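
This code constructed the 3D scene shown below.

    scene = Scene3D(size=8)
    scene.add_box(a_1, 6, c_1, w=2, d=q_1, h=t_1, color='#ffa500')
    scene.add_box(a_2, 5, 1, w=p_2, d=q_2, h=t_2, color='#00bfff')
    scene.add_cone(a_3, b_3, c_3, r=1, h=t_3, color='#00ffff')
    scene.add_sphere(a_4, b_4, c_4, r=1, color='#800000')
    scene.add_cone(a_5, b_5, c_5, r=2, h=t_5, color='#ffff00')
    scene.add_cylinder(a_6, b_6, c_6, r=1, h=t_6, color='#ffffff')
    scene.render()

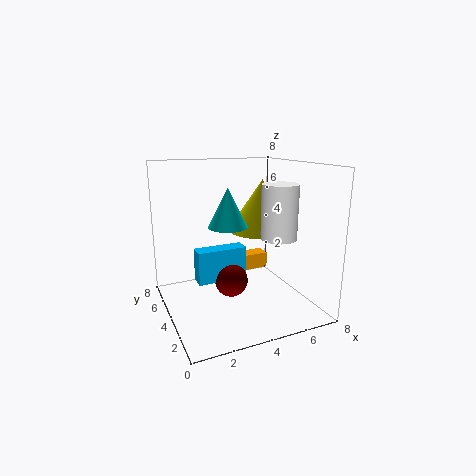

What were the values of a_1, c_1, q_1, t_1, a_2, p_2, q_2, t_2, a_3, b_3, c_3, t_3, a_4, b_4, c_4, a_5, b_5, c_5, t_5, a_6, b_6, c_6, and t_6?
a_1 = 5, c_1 = 1, q_1 = 1, t_1 = 1, a_2 = 2, p_2 = 3, q_2 = 1, t_2 = 2, a_3 = 3, b_3 = 3, c_3 = 5, t_3 = 2, a_4 = 4, b_4 = 5, c_4 = 1, a_5 = 6, b_5 = 5, c_5 = 4, t_5 = 3, a_6 = 6, b_6 = 3, c_6 = 4, t_6 = 3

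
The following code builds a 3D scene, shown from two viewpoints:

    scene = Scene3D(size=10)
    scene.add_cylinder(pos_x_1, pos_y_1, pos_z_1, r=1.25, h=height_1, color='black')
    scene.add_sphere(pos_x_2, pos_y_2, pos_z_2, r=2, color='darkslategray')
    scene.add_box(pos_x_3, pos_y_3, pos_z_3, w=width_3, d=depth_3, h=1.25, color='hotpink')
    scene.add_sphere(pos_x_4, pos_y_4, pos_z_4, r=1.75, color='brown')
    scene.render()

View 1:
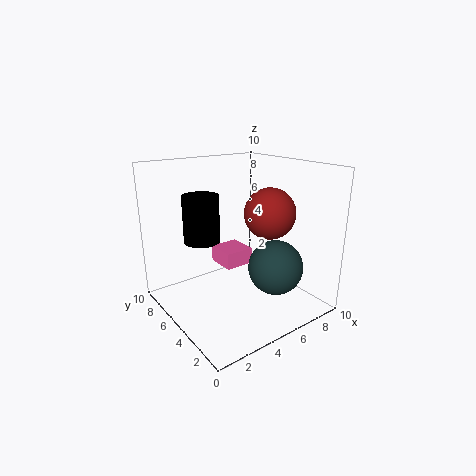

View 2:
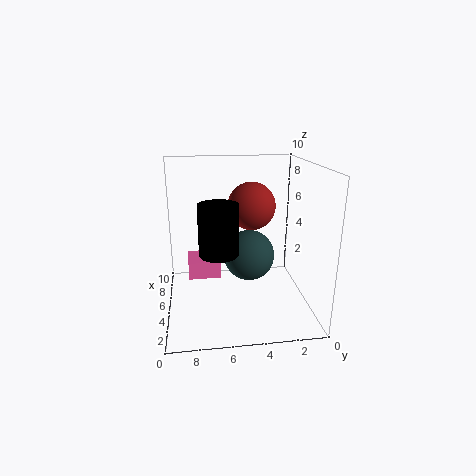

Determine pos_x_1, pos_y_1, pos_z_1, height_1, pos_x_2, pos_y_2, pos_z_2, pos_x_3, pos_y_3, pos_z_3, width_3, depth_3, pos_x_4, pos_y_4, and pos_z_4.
pos_x_1 = 3, pos_y_1 = 6.5, pos_z_1 = 4.75, height_1 = 3.25, pos_x_2 = 7.5, pos_y_2 = 3.75, pos_z_2 = 2.5, pos_x_3 = 5, pos_y_3 = 6.25, pos_z_3 = 2, width_3 = 2.25, depth_3 = 2.25, pos_x_4 = 6.75, pos_y_4 = 3.75, pos_z_4 = 6.75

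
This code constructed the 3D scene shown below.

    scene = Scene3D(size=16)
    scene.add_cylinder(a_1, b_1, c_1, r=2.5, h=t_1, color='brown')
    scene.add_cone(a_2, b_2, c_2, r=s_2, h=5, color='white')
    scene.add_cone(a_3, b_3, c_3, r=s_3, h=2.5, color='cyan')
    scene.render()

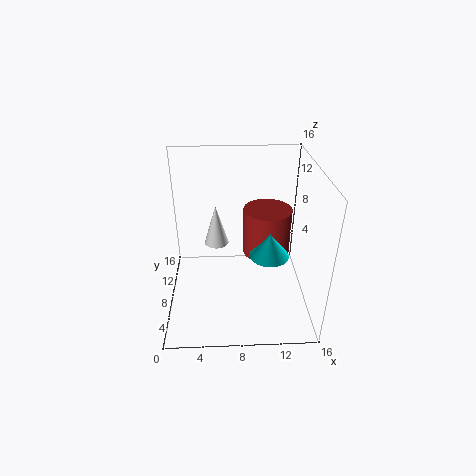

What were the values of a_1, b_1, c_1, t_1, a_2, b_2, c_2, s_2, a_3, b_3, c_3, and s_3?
a_1 = 11, b_1 = 7, c_1 = 7, t_1 = 5, a_2 = 5.5, b_2 = 12, c_2 = 5, s_2 = 1.5, a_3 = 11, b_3 = 4.5, c_3 = 8, s_3 = 2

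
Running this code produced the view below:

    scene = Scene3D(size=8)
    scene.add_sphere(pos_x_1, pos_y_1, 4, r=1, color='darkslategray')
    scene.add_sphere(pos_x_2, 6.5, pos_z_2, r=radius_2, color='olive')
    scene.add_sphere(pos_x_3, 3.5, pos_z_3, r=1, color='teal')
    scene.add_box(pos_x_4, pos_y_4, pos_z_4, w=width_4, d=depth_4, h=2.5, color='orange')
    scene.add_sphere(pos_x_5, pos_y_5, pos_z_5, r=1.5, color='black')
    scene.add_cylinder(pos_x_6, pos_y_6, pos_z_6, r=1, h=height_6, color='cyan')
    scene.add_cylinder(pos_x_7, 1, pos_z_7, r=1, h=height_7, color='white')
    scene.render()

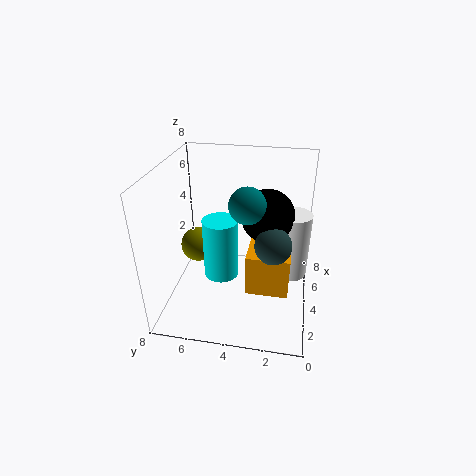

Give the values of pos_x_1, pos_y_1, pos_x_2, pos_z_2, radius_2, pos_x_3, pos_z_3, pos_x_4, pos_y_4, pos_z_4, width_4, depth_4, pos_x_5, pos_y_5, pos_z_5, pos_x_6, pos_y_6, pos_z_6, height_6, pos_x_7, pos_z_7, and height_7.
pos_x_1 = 3.5, pos_y_1 = 2, pos_x_2 = 4.5, pos_z_2 = 3, radius_2 = 1, pos_x_3 = 4, pos_z_3 = 6, pos_x_4 = 3.5, pos_y_4 = 1, pos_z_4 = 0.5, width_4 = 2.5, depth_4 = 2.5, pos_x_5 = 5, pos_y_5 = 2.5, pos_z_5 = 5, pos_x_6 = 4, pos_y_6 = 5, pos_z_6 = 1.5, height_6 = 3.5, pos_x_7 = 5.5, pos_z_7 = 1, height_7 = 4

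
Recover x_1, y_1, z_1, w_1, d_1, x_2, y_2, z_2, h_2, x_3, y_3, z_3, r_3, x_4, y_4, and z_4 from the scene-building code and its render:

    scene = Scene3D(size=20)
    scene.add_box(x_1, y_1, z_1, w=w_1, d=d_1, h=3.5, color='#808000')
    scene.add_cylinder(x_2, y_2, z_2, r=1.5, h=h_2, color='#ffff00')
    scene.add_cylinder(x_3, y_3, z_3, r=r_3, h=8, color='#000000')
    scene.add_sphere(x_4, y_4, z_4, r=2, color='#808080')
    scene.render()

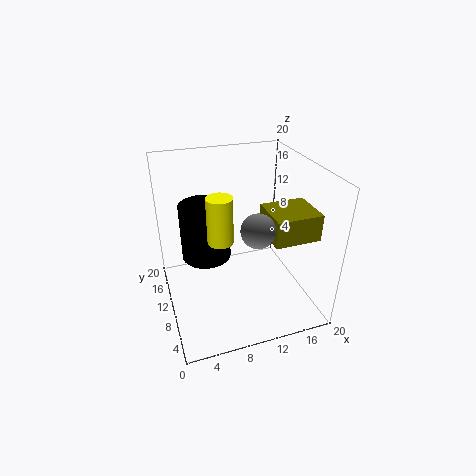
x_1 = 12.5, y_1 = 3, z_1 = 12, w_1 = 6, d_1 = 5.5, x_2 = 6, y_2 = 4.5, z_2 = 13.5, h_2 = 5.5, x_3 = 6, y_3 = 12.5, z_3 = 6.5, r_3 = 3.5, x_4 = 10, y_4 = 3, z_4 = 15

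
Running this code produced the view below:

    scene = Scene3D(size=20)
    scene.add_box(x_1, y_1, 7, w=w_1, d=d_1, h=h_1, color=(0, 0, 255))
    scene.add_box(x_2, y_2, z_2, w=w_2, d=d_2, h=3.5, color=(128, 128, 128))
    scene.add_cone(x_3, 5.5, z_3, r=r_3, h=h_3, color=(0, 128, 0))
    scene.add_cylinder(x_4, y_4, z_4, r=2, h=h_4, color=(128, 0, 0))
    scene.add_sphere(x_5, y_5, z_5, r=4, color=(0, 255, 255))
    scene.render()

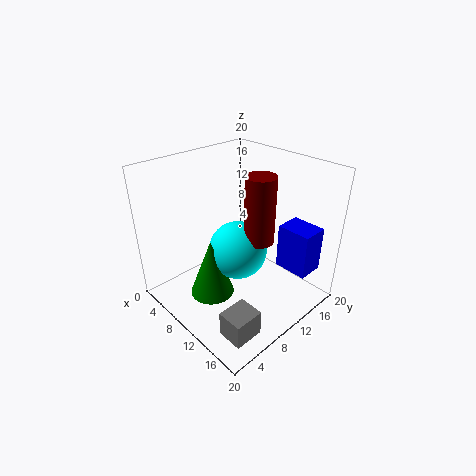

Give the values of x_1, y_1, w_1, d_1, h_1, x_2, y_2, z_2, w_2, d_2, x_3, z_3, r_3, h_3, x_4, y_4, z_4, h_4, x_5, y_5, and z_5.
x_1 = 15, y_1 = 12.5, w_1 = 4.5, d_1 = 3.5, h_1 = 6, x_2 = 14.5, y_2 = 2.5, z_2 = 0.5, w_2 = 3.5, d_2 = 4, x_3 = 9.5, z_3 = 3, r_3 = 3, h_3 = 8, x_4 = 13, y_4 = 11, z_4 = 10.5, h_4 = 9, x_5 = 10.5, y_5 = 9.5, z_5 = 8.5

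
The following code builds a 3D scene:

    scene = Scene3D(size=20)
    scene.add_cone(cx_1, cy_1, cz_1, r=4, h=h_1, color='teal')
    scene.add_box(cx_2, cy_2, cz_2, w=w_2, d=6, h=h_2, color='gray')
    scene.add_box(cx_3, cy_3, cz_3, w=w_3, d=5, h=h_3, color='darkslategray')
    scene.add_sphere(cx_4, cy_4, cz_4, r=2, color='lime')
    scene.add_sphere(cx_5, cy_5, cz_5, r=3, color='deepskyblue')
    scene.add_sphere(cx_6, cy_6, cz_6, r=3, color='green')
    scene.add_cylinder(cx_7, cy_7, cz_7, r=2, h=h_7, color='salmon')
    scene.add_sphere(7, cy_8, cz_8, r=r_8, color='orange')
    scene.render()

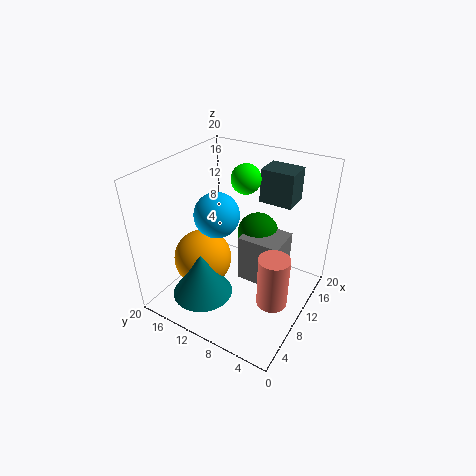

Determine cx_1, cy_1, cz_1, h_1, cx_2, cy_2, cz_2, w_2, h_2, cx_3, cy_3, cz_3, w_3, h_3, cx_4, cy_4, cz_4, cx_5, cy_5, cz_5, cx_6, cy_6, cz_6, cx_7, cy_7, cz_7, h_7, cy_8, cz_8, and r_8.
cx_1 = 4, cy_1 = 12, cz_1 = 4, h_1 = 6, cx_2 = 10, cy_2 = 4, cz_2 = 3, w_2 = 5, h_2 = 7, cx_3 = 16, cy_3 = 5, cz_3 = 13, w_3 = 4, h_3 = 5, cx_4 = 12, cy_4 = 10, cz_4 = 18, cx_5 = 8, cy_5 = 12, cz_5 = 14, cx_6 = 14, cy_6 = 9, cz_6 = 9, cx_7 = 7, cy_7 = 3, cz_7 = 4, h_7 = 7, cy_8 = 14, cz_8 = 7, r_8 = 4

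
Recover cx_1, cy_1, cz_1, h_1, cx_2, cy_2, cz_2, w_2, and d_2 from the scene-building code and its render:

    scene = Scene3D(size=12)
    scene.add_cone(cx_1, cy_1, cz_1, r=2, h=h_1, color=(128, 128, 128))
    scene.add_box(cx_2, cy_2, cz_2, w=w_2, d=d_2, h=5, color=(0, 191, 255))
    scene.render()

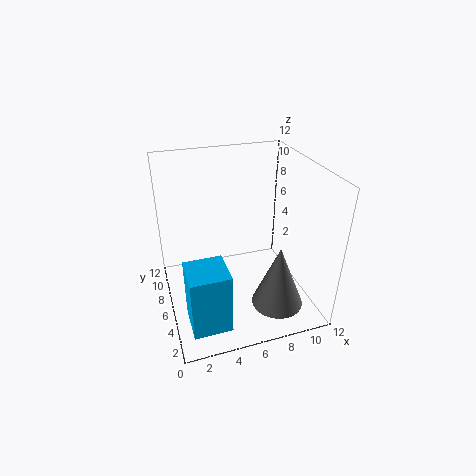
cx_1 = 8
cy_1 = 2
cz_1 = 2
h_1 = 5
cx_2 = 1
cy_2 = 1
cz_2 = 1
w_2 = 3
d_2 = 3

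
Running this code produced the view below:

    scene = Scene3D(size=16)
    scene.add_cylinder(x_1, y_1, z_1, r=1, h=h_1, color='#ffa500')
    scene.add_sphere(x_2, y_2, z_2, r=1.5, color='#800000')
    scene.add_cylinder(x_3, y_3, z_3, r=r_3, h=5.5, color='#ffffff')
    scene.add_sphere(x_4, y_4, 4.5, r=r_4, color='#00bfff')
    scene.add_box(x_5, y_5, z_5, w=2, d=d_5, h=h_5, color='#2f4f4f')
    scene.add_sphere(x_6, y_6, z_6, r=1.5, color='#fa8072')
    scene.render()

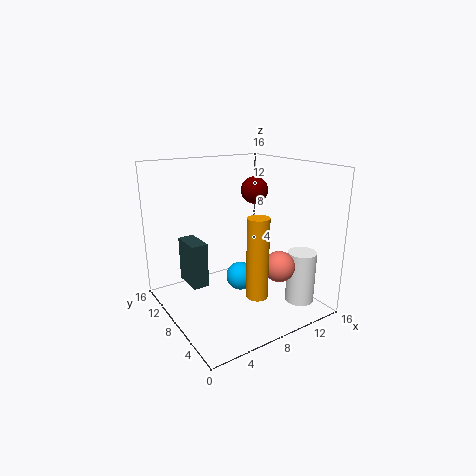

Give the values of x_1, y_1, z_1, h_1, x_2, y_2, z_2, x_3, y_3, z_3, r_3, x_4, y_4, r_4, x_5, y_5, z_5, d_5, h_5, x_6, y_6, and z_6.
x_1 = 5.5
y_1 = 1
z_1 = 5
h_1 = 7.5
x_2 = 10.5
y_2 = 8.5
z_2 = 13
x_3 = 12
y_3 = 2
z_3 = 2
r_3 = 1.5
x_4 = 7
y_4 = 6
r_4 = 1.5
x_5 = 4
y_5 = 11.5
z_5 = 1
d_5 = 4
h_5 = 5.5
x_6 = 8.5
y_6 = 1.5
z_6 = 7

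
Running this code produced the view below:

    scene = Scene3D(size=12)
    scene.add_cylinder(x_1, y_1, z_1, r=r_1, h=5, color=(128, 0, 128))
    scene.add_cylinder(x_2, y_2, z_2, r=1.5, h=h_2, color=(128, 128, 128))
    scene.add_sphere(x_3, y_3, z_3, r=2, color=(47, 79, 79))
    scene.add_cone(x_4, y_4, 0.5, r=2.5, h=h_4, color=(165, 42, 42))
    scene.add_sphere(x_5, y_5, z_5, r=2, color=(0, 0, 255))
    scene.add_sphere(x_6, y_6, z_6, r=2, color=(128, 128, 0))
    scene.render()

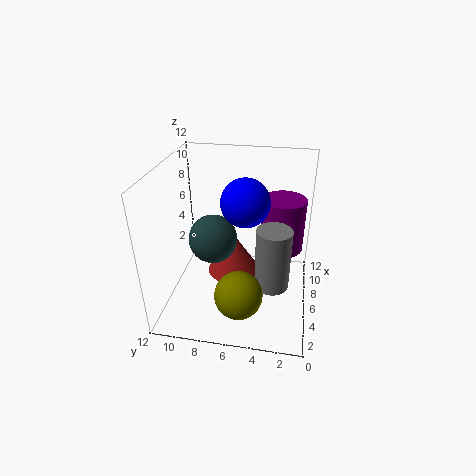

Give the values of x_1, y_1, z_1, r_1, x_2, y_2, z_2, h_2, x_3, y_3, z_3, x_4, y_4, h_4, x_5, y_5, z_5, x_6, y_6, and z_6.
x_1 = 10; y_1 = 2.5; z_1 = 3; r_1 = 2; x_2 = 6; y_2 = 3; z_2 = 1.5; h_2 = 5.5; x_3 = 5.5; y_3 = 8; z_3 = 6; x_4 = 9; y_4 = 7; h_4 = 4; x_5 = 6.5; y_5 = 5.5; z_5 = 9; x_6 = 3.5; y_6 = 5.5; z_6 = 2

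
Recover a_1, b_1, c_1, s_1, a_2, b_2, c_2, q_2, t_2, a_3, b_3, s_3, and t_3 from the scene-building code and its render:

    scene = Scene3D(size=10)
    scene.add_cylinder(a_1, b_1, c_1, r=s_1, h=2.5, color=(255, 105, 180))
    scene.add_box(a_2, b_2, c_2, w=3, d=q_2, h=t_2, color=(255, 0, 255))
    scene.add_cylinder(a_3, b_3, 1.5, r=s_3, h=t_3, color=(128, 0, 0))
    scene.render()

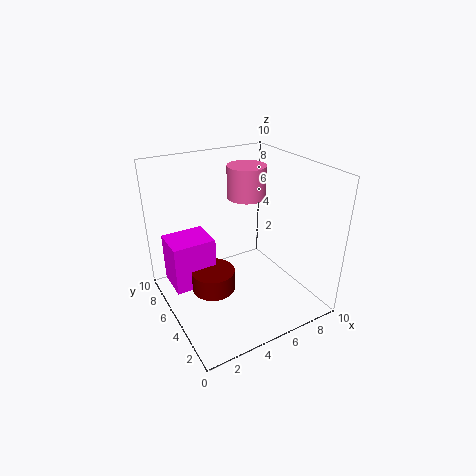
a_1 = 7.5; b_1 = 8; c_1 = 6.5; s_1 = 1.5; a_2 = 0.5; b_2 = 5.5; c_2 = 1.5; q_2 = 2.5; t_2 = 3.5; a_3 = 3; b_3 = 5; s_3 = 1.5; t_3 = 1.5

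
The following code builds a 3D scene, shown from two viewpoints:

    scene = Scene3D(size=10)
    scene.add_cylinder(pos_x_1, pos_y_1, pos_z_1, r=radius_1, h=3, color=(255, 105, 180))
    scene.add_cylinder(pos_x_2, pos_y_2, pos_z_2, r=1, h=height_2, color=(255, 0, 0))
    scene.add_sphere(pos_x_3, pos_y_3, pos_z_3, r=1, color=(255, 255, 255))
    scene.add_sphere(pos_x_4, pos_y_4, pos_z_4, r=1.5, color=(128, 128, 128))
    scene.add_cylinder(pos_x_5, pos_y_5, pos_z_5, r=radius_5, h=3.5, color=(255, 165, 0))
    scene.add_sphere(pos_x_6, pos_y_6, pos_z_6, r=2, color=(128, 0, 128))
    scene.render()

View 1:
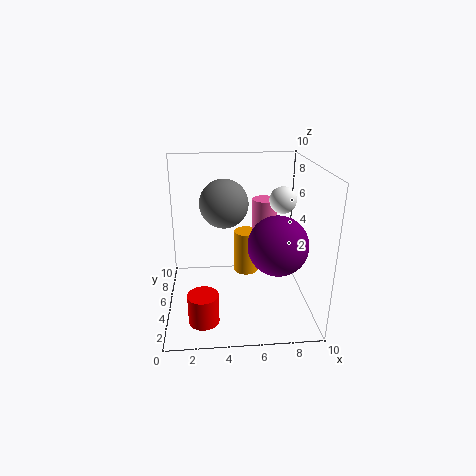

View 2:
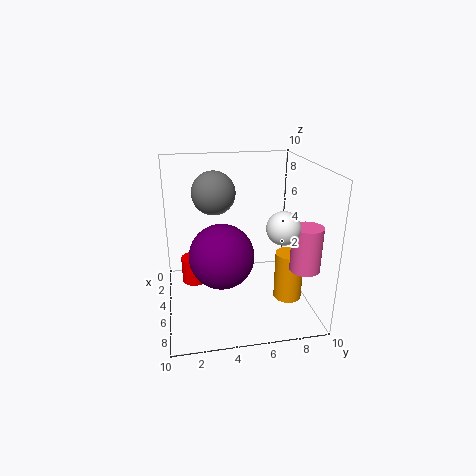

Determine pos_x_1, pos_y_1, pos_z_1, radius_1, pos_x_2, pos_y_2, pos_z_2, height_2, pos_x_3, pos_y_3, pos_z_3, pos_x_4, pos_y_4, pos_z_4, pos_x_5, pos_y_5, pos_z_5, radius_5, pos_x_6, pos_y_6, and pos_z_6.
pos_x_1 = 7.5
pos_y_1 = 9
pos_z_1 = 3.5
radius_1 = 1
pos_x_2 = 2.5
pos_y_2 = 2
pos_z_2 = 0.5
height_2 = 2
pos_x_3 = 8.5
pos_y_3 = 7
pos_z_3 = 7
pos_x_4 = 4
pos_y_4 = 3.5
pos_z_4 = 8
pos_x_5 = 6
pos_y_5 = 8.5
pos_z_5 = 0.5
radius_5 = 1
pos_x_6 = 7.5
pos_y_6 = 3.5
pos_z_6 = 5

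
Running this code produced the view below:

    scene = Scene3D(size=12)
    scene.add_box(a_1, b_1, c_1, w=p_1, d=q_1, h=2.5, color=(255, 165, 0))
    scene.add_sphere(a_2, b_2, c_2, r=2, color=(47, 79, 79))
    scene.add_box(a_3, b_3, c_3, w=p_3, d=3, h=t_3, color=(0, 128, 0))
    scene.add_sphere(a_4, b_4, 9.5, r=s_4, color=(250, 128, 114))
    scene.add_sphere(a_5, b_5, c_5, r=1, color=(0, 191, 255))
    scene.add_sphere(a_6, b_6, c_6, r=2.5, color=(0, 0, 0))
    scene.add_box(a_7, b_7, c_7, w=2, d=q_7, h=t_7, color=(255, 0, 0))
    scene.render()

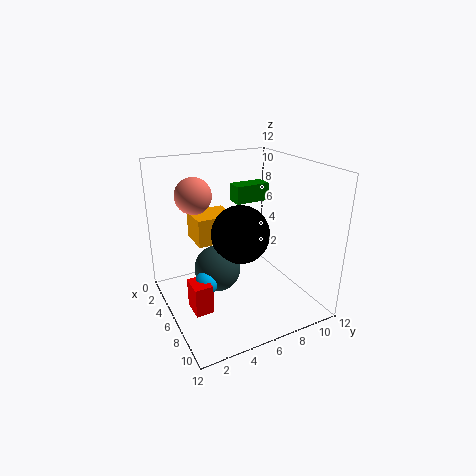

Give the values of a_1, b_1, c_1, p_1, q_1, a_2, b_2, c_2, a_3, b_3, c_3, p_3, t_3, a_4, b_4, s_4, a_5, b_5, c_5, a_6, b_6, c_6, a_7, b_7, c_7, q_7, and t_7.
a_1 = 0.5
b_1 = 3.5
c_1 = 4.5
p_1 = 3
q_1 = 3.5
a_2 = 5
b_2 = 4.5
c_2 = 3
a_3 = 3.5
b_3 = 6.5
c_3 = 8.5
p_3 = 1.5
t_3 = 1.5
a_4 = 4
b_4 = 3
s_4 = 1.5
a_5 = 6
b_5 = 3
c_5 = 2.5
a_6 = 5.5
b_6 = 6.5
c_6 = 6
a_7 = 5.5
b_7 = 1.5
c_7 = 0.5
q_7 = 1.5
t_7 = 2.5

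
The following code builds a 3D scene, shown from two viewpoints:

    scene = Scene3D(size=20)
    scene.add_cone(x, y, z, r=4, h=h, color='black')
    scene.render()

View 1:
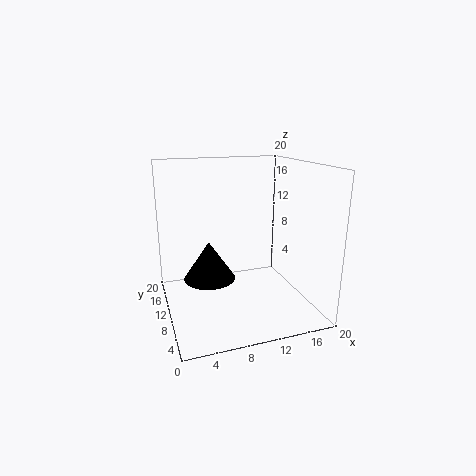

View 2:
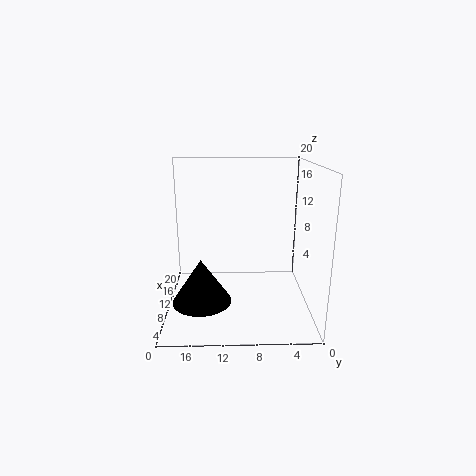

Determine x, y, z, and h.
x = 7
y = 15
z = 2
h = 6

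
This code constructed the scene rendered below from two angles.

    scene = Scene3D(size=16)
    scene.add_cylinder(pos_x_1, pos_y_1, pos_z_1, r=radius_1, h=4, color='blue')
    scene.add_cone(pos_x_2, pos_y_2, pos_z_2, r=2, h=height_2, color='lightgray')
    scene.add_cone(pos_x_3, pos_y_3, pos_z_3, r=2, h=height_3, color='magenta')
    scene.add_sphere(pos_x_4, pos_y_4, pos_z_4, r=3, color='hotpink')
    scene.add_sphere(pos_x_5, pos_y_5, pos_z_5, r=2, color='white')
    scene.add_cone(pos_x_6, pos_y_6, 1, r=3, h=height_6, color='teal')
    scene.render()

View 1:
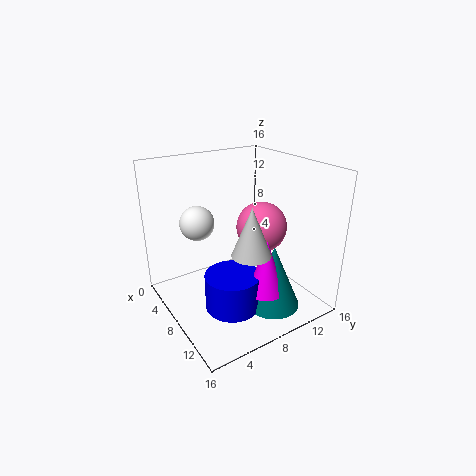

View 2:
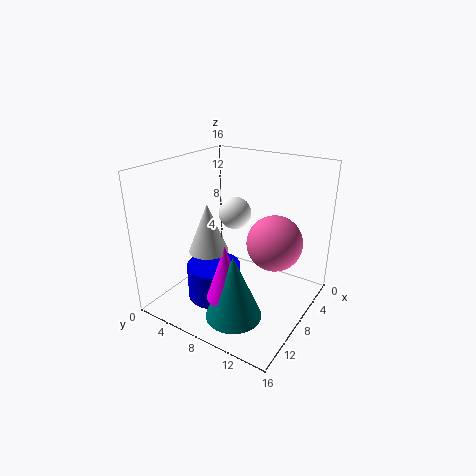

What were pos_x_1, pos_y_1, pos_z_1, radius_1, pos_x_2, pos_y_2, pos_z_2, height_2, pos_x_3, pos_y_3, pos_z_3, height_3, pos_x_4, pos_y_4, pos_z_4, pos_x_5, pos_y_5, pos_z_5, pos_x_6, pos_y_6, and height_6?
pos_x_1 = 10
pos_y_1 = 6
pos_z_1 = 1
radius_1 = 3
pos_x_2 = 12
pos_y_2 = 7
pos_z_2 = 8
height_2 = 5
pos_x_3 = 12
pos_y_3 = 9
pos_z_3 = 3
height_3 = 6
pos_x_4 = 7
pos_y_4 = 12
pos_z_4 = 8
pos_x_5 = 4
pos_y_5 = 5
pos_z_5 = 9
pos_x_6 = 12
pos_y_6 = 10
height_6 = 7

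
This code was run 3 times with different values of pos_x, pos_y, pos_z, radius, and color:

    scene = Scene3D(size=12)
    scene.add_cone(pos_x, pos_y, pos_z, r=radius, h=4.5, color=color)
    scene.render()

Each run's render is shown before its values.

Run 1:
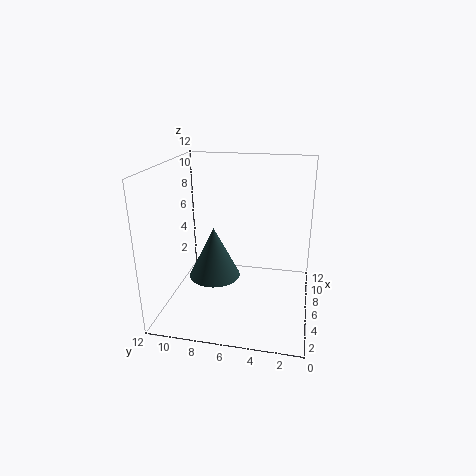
pos_x = 6.5
pos_y = 8.25
pos_z = 2
radius = 2.25
color = 'darkslategray'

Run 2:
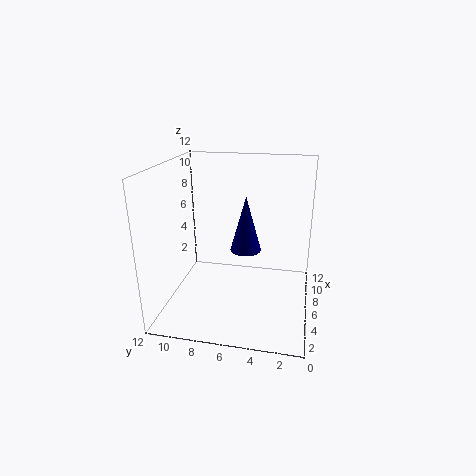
pos_x = 5.5
pos_y = 5.25
pos_z = 5.25
radius = 1.25
color = 'navy'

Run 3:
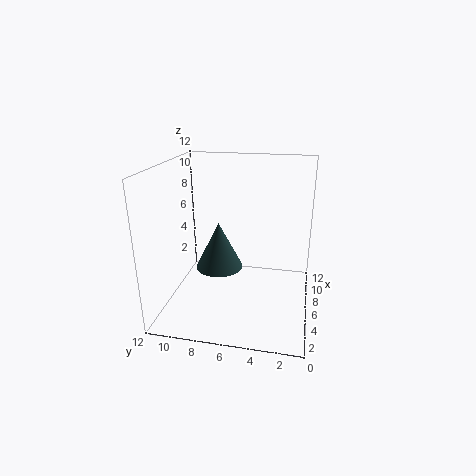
pos_x = 9
pos_y = 8.5
pos_z = 1.5
radius = 2.25
color = 'darkslategray'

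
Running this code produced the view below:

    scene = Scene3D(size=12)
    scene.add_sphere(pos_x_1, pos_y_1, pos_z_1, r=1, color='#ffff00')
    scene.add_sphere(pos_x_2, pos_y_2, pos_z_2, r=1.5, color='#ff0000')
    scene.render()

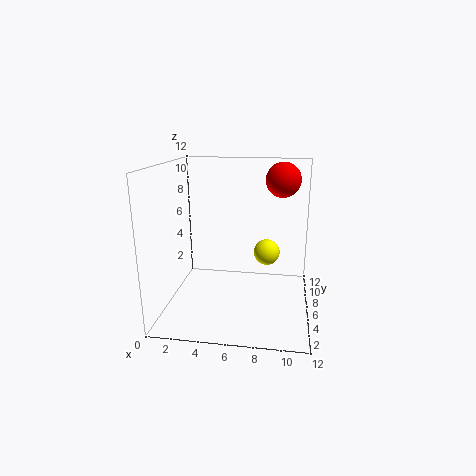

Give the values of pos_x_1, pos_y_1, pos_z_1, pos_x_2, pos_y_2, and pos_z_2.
pos_x_1 = 8.5
pos_y_1 = 4.5
pos_z_1 = 5.5
pos_x_2 = 9.5
pos_y_2 = 8.5
pos_z_2 = 10.5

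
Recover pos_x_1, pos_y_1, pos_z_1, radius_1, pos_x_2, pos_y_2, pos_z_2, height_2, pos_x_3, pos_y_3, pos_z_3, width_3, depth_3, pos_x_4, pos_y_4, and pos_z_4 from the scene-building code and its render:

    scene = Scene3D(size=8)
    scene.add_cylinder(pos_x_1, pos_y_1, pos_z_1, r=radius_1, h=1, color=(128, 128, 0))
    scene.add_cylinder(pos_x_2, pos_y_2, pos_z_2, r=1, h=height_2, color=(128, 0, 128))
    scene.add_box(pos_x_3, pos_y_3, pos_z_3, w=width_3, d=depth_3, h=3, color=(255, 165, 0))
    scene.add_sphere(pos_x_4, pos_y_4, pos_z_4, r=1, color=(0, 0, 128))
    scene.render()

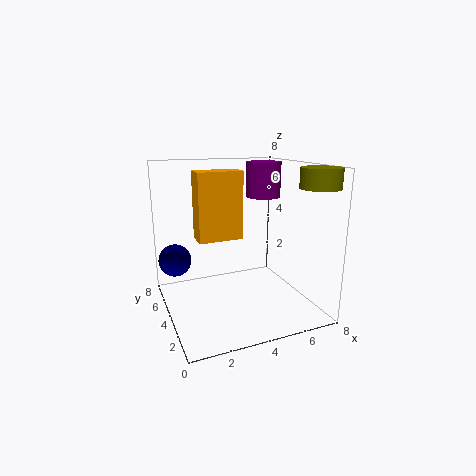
pos_x_1 = 7, pos_y_1 = 1, pos_z_1 = 7, radius_1 = 1, pos_x_2 = 6, pos_y_2 = 5, pos_z_2 = 6, height_2 = 2, pos_x_3 = 1, pos_y_3 = 1, pos_z_3 = 5, width_3 = 2, depth_3 = 1, pos_x_4 = 1, pos_y_4 = 7, pos_z_4 = 2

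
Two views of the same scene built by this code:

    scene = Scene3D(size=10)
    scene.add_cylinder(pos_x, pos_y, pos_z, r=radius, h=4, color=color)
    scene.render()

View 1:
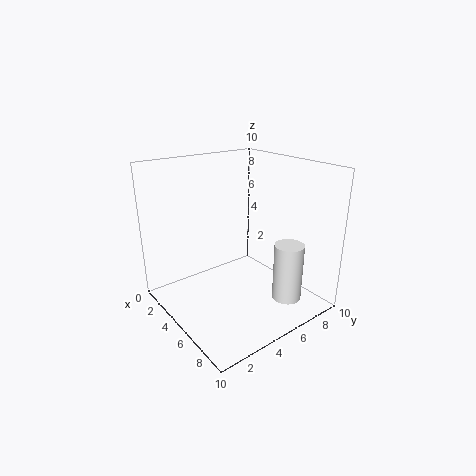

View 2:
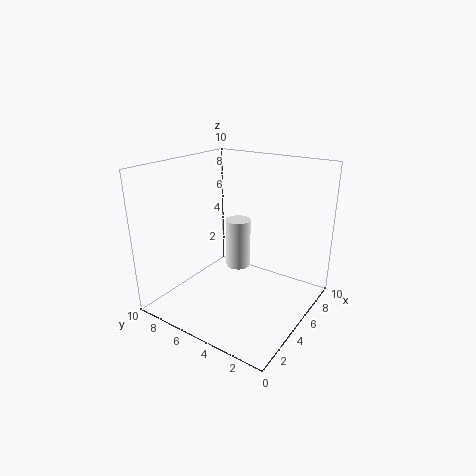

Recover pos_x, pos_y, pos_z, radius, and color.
pos_x = 8; pos_y = 7; pos_z = 1; radius = 1; color = 'white'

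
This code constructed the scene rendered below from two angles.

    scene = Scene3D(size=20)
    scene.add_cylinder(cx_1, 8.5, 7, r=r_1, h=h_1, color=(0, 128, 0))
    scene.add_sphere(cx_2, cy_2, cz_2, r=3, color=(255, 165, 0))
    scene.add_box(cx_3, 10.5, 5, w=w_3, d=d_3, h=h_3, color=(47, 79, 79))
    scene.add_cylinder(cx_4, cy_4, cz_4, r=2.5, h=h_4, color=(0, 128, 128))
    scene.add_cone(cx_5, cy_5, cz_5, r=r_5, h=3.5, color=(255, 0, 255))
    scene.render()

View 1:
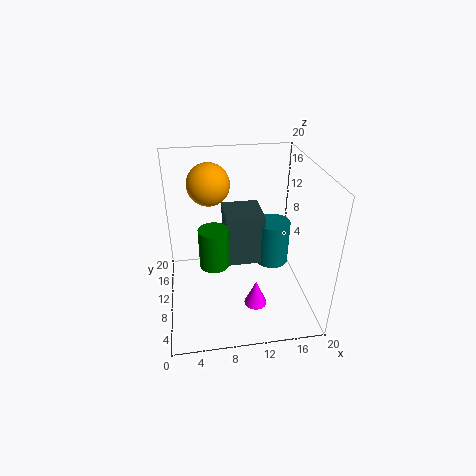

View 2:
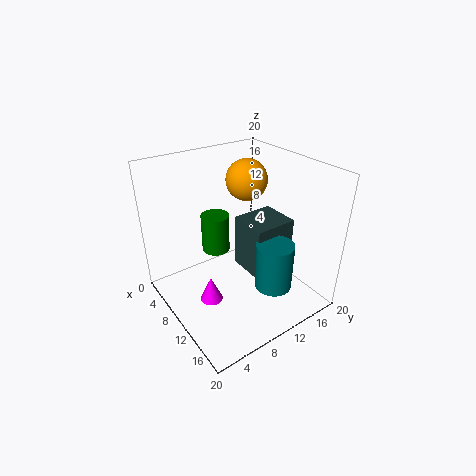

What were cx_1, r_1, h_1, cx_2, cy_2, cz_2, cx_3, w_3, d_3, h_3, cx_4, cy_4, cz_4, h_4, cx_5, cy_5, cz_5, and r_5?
cx_1 = 6.5, r_1 = 2, h_1 = 5.5, cx_2 = 6.5, cy_2 = 14, cz_2 = 16.5, cx_3 = 8.5, w_3 = 5.5, d_3 = 6, h_3 = 7.5, cx_4 = 15.5, cy_4 = 12, cz_4 = 4.5, h_4 = 6.5, cx_5 = 11.5, cy_5 = 4.5, cz_5 = 3, r_5 = 1.5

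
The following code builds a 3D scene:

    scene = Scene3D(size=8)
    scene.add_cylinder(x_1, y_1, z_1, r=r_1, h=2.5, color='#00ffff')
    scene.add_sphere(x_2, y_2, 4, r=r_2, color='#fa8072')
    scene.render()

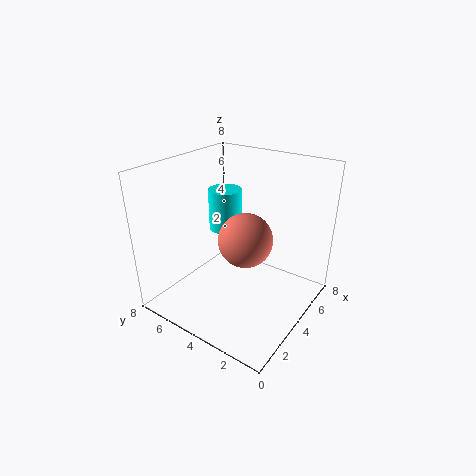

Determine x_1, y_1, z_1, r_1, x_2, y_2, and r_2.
x_1 = 5.5, y_1 = 6, z_1 = 3.5, r_1 = 1, x_2 = 4, y_2 = 3.5, r_2 = 1.5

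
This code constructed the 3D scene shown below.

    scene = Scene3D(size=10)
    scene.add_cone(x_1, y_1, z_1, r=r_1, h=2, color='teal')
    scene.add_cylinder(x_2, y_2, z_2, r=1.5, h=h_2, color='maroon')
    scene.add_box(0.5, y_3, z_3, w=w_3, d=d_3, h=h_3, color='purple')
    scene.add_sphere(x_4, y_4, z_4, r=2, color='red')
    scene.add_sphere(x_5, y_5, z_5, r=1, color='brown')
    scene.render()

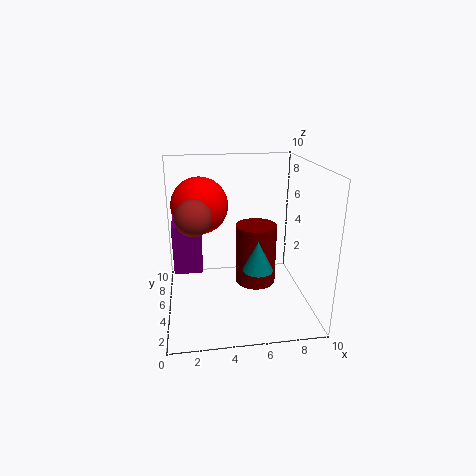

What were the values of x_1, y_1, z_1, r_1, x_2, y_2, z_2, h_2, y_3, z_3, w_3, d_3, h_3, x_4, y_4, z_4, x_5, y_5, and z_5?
x_1 = 6, y_1 = 3, z_1 = 3.5, r_1 = 1, x_2 = 6.5, y_2 = 6, z_2 = 1, h_2 = 4.5, y_3 = 5, z_3 = 2.5, w_3 = 2, d_3 = 2.5, h_3 = 3.5, x_4 = 2.5, y_4 = 6.5, z_4 = 7, x_5 = 2, y_5 = 1, z_5 = 8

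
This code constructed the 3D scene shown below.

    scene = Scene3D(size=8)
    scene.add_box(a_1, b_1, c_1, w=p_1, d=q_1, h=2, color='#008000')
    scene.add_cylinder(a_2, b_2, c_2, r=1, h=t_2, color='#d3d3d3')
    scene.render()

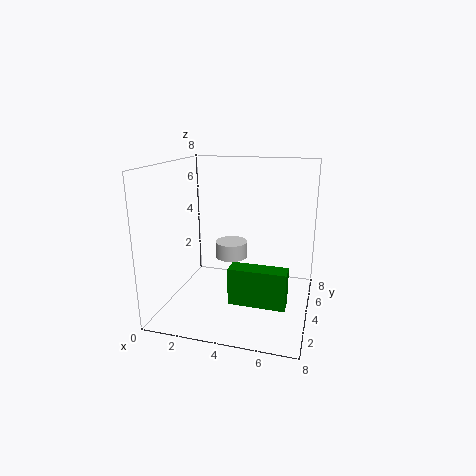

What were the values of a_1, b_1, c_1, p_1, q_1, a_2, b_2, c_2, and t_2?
a_1 = 4; b_1 = 2; c_1 = 1; p_1 = 3; q_1 = 1; a_2 = 3; b_2 = 6; c_2 = 2; t_2 = 1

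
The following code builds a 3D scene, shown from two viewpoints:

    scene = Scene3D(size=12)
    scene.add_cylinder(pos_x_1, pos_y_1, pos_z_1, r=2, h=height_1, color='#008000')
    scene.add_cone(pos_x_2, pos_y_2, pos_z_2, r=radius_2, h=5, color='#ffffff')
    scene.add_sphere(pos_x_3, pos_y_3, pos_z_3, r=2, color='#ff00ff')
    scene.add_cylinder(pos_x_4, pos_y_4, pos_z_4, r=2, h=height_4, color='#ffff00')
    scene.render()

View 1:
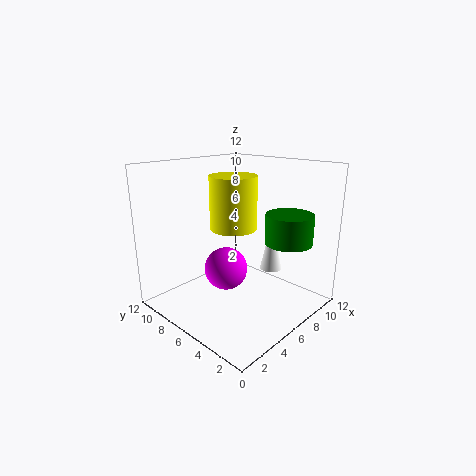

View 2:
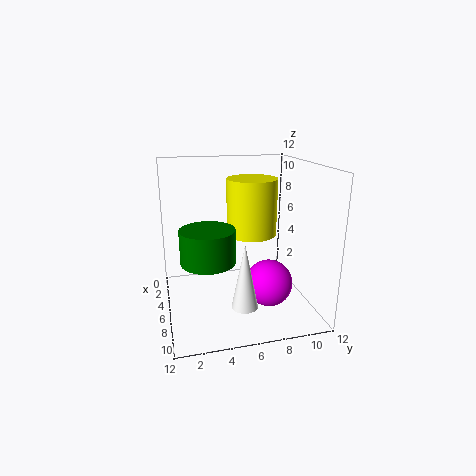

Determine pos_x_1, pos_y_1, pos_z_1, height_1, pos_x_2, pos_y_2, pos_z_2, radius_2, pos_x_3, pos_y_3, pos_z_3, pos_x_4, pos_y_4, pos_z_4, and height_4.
pos_x_1 = 9
pos_y_1 = 3
pos_z_1 = 5.5
height_1 = 2.5
pos_x_2 = 10
pos_y_2 = 5.5
pos_z_2 = 2
radius_2 = 1
pos_x_3 = 7
pos_y_3 = 8.5
pos_z_3 = 2
pos_x_4 = 6.5
pos_y_4 = 7
pos_z_4 = 6.5
height_4 = 4.5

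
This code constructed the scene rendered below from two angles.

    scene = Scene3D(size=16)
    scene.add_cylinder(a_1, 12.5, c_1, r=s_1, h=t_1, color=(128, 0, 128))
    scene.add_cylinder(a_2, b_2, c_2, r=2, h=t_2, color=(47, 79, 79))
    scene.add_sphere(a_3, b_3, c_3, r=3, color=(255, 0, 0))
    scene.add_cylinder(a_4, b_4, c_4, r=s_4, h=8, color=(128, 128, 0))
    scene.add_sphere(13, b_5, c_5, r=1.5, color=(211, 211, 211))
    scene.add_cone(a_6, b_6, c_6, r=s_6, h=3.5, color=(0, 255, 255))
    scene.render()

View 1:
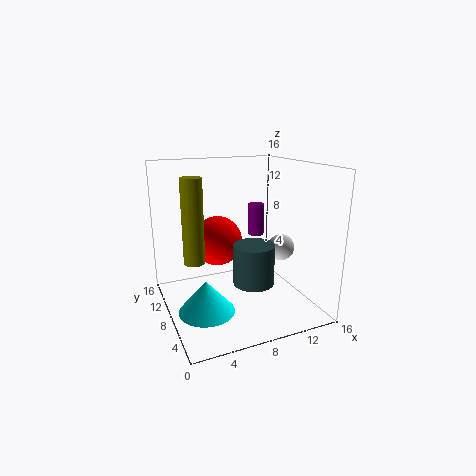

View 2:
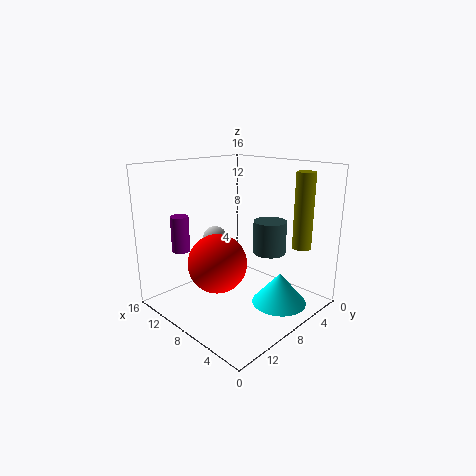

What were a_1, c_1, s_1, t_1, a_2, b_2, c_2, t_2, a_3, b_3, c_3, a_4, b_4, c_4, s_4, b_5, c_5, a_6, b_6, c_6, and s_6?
a_1 = 12.5, c_1 = 6.5, s_1 = 1, t_1 = 4, a_2 = 7.5, b_2 = 3, c_2 = 5, t_2 = 4, a_3 = 7, b_3 = 12, c_3 = 6.5, a_4 = 2, b_4 = 4.5, c_4 = 7.5, s_4 = 1, b_5 = 7, c_5 = 6.5, a_6 = 3.5, b_6 = 6, c_6 = 1, s_6 = 3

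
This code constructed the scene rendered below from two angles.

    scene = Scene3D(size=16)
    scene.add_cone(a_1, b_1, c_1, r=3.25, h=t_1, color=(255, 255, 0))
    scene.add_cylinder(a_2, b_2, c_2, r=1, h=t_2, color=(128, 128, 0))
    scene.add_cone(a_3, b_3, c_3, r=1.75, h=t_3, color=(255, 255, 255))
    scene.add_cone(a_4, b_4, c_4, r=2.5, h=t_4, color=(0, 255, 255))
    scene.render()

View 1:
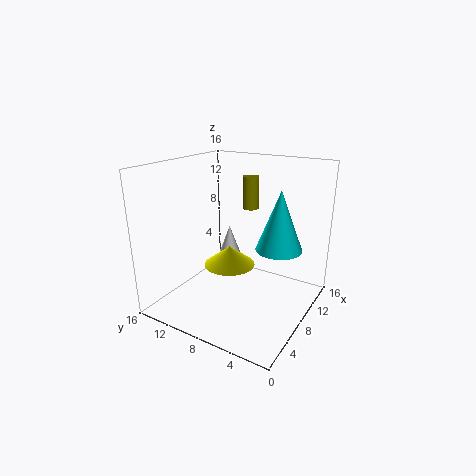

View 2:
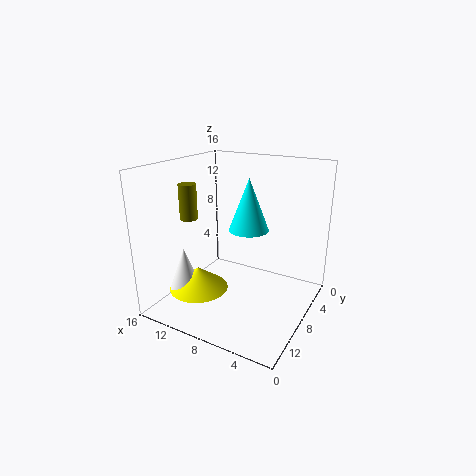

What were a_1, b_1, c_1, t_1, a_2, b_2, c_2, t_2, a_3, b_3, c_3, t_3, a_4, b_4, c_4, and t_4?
a_1 = 11.25
b_1 = 11.25
c_1 = 2.5
t_1 = 2.5
a_2 = 13.5
b_2 = 9.5
c_2 = 9.75
t_2 = 4
a_3 = 12.5
b_3 = 12
c_3 = 2.5
t_3 = 4.75
a_4 = 9
b_4 = 3.5
c_4 = 7.25
t_4 = 6.5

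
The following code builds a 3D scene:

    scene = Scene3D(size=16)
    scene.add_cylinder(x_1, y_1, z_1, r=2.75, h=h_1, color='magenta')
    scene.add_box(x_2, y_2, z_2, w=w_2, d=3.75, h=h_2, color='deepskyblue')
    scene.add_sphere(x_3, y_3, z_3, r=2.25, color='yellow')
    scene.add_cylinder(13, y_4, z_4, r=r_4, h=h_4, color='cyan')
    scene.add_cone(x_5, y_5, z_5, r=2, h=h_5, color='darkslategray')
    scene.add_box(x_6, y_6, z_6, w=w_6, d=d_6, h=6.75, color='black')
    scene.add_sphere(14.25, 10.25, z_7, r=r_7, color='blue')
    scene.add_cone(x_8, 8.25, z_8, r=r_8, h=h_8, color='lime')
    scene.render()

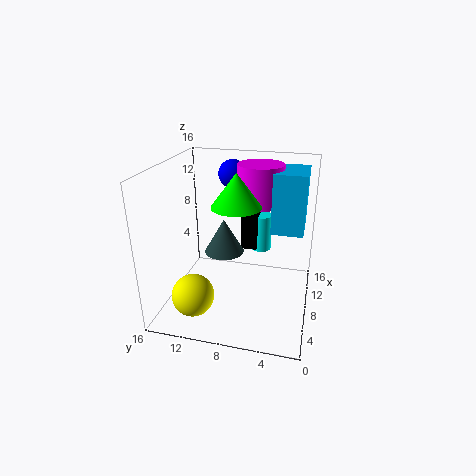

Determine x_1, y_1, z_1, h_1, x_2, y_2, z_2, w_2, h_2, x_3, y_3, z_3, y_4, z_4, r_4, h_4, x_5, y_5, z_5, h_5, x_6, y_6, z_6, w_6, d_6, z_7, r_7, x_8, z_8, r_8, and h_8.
x_1 = 12.75
y_1 = 6.5
z_1 = 10.5
h_1 = 4.75
x_2 = 10.25
y_2 = 1
z_2 = 7.75
w_2 = 5.5
h_2 = 7
x_3 = 3.25
y_3 = 11.75
z_3 = 3
y_4 = 6.25
z_4 = 4.5
r_4 = 1.25
h_4 = 4.5
x_5 = 5.25
y_5 = 8.75
z_5 = 7.75
h_5 = 3.5
x_6 = 11.25
y_6 = 6.5
z_6 = 5
w_6 = 2.5
d_6 = 2
z_7 = 13.5
r_7 = 1.75
x_8 = 8.25
z_8 = 11.5
r_8 = 2.75
h_8 = 3.75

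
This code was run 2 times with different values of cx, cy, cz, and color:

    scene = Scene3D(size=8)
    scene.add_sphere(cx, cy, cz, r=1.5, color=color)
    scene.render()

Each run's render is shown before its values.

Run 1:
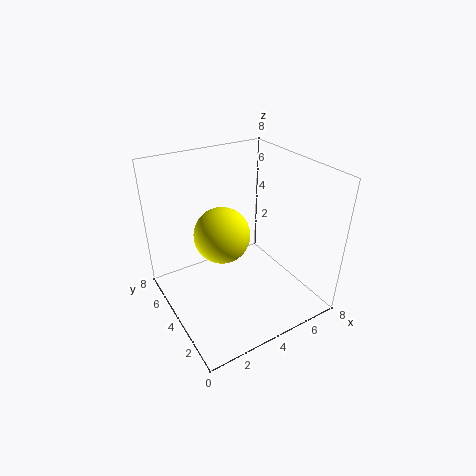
cx = 3; cy = 4; cz = 4.5; color = 'yellow'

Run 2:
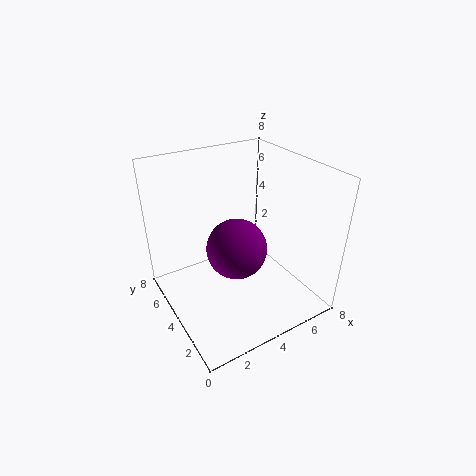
cx = 3; cy = 2.5; cz = 4.5; color = 'purple'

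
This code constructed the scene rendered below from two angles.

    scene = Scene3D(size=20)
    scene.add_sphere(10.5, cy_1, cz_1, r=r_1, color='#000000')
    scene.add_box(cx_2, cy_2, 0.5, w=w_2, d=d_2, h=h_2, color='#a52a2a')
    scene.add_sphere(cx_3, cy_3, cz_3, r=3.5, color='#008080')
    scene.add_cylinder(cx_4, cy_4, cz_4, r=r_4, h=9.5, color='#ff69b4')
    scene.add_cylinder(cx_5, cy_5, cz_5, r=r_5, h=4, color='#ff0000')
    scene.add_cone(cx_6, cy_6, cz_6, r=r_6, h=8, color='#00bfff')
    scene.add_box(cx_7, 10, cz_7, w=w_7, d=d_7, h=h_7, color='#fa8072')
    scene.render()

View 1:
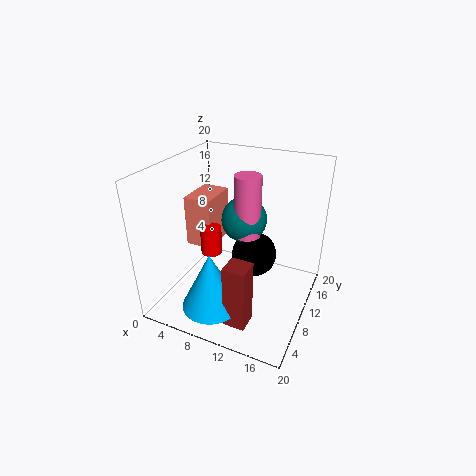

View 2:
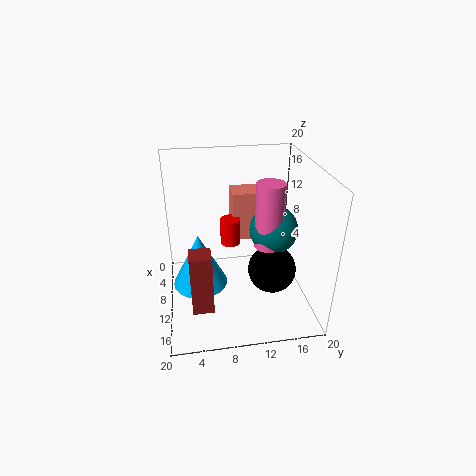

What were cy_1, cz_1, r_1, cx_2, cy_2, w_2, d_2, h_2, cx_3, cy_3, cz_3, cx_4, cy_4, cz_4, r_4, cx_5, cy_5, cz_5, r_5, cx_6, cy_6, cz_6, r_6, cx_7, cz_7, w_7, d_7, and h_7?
cy_1 = 15
cz_1 = 4.5
r_1 = 3.5
cx_2 = 11
cy_2 = 3
w_2 = 3
d_2 = 3
h_2 = 9
cx_3 = 8.5
cy_3 = 15.5
cz_3 = 10
cx_4 = 9.5
cy_4 = 14.5
cz_4 = 8
r_4 = 2
cx_5 = 6
cy_5 = 9.5
cz_5 = 7
r_5 = 1.5
cx_6 = 8.5
cy_6 = 4.5
cz_6 = 2
r_6 = 4
cx_7 = 1.5
cz_7 = 7
w_7 = 4
d_7 = 6
h_7 = 7.5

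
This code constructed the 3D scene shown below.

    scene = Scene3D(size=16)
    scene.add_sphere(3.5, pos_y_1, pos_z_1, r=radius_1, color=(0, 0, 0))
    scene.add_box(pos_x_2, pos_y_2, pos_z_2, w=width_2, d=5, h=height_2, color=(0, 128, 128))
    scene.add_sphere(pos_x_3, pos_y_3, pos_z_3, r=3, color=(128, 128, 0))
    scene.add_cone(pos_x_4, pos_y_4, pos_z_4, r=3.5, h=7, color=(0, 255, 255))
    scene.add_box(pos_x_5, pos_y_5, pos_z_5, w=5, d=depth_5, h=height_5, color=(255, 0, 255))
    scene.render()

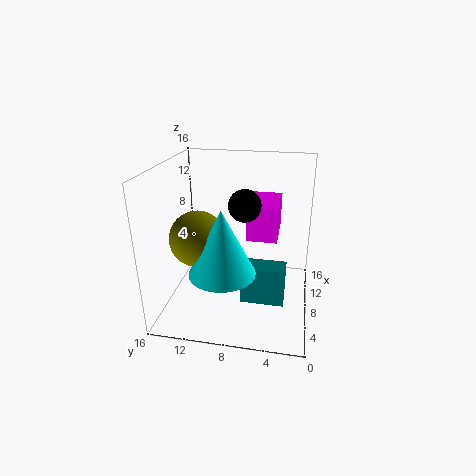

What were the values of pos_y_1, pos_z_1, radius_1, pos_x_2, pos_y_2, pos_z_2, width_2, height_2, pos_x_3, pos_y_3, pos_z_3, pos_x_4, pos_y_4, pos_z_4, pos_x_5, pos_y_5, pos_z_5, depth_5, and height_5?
pos_y_1 = 6.5
pos_z_1 = 13.5
radius_1 = 1.5
pos_x_2 = 6.5
pos_y_2 = 2.5
pos_z_2 = 0.5
width_2 = 2.5
height_2 = 4.5
pos_x_3 = 6
pos_y_3 = 12
pos_z_3 = 8.5
pos_x_4 = 4.5
pos_y_4 = 9
pos_z_4 = 5.5
pos_x_5 = 4.5
pos_y_5 = 3.5
pos_z_5 = 9.5
depth_5 = 3
height_5 = 3.5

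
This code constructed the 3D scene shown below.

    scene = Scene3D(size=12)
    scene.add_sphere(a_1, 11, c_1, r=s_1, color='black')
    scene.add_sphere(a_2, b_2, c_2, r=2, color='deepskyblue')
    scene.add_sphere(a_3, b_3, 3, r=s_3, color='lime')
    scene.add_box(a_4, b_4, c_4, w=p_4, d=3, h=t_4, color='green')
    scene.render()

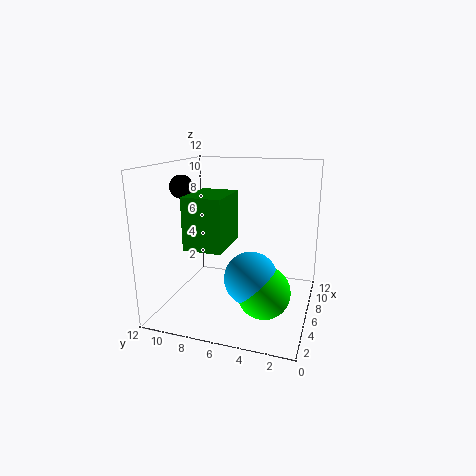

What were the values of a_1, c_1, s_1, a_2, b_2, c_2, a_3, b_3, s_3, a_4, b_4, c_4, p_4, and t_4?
a_1 = 6, c_1 = 10, s_1 = 1, a_2 = 3, b_2 = 4, c_2 = 4, a_3 = 3, b_3 = 3, s_3 = 2, a_4 = 2, b_4 = 6, c_4 = 6, p_4 = 4, t_4 = 4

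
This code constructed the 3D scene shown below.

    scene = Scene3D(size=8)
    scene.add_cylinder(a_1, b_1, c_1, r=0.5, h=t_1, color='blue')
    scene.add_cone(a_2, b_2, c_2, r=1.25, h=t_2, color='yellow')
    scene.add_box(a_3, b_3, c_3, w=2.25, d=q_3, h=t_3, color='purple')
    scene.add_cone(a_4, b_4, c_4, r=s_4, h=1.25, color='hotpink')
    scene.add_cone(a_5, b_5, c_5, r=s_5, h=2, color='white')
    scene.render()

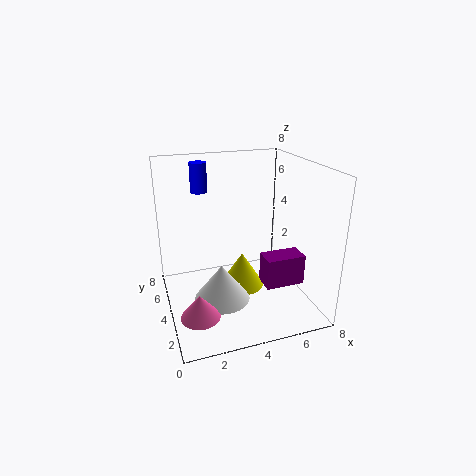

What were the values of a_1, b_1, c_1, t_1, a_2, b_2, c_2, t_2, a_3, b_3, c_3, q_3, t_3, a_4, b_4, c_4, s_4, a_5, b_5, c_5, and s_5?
a_1 = 2.5, b_1 = 6.75, c_1 = 6, t_1 = 1.75, a_2 = 4.25, b_2 = 4, c_2 = 1, t_2 = 2, a_3 = 5.25, b_3 = 2.5, c_3 = 1.25, q_3 = 1.25, t_3 = 1.75, a_4 = 1.25, b_4 = 1.75, c_4 = 1, s_4 = 1, a_5 = 2.75, b_5 = 3, c_5 = 1, s_5 = 1.5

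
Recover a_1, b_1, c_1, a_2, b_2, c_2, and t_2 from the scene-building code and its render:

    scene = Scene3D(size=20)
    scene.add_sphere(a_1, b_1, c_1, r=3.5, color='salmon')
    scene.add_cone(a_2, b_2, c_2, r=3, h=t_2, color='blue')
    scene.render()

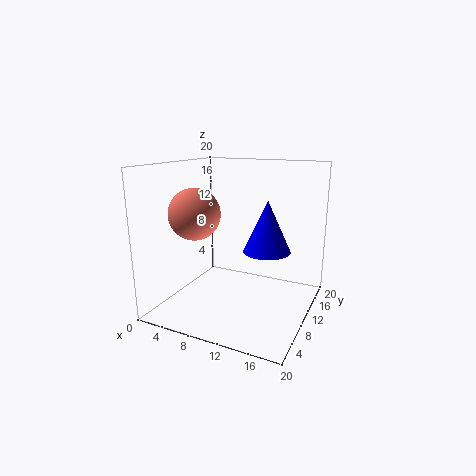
a_1 = 5; b_1 = 7; c_1 = 13.5; a_2 = 15; b_2 = 8; c_2 = 9.5; t_2 = 6.5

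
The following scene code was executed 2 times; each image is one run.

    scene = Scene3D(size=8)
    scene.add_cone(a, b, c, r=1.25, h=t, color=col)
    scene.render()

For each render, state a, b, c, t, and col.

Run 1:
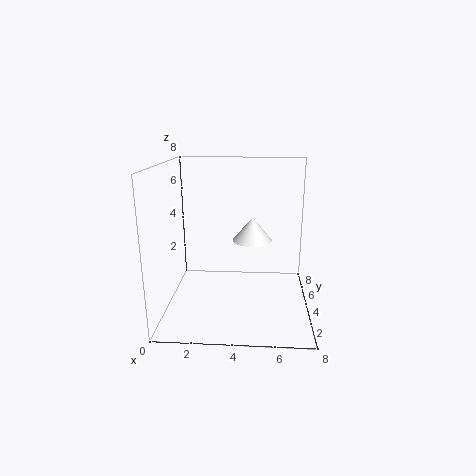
a = 4.75
b = 6.5
c = 3
t = 1.5
col = 'white'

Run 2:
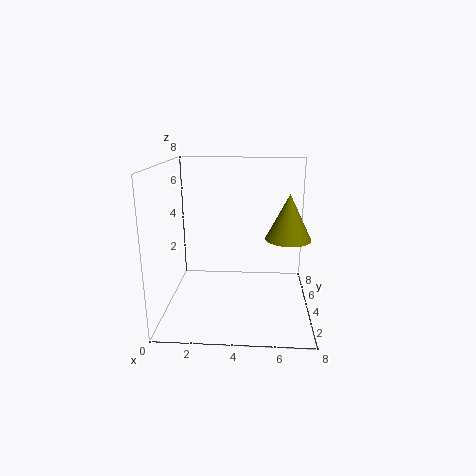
a = 6.75
b = 4
c = 4
t = 2.5
col = 'olive'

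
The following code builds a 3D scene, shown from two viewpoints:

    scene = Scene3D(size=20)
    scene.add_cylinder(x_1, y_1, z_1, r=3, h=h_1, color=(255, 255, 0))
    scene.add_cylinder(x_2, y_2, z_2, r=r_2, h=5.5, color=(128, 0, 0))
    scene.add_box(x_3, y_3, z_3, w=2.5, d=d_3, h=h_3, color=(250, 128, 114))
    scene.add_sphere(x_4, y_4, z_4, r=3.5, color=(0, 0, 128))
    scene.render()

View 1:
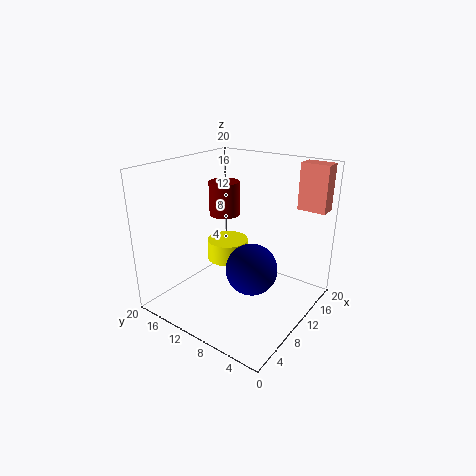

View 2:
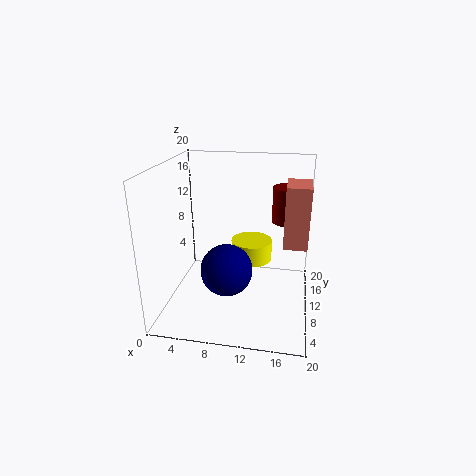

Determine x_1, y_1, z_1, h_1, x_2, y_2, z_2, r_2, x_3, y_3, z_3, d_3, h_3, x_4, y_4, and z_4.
x_1 = 11.5, y_1 = 13, z_1 = 5.5, h_1 = 3, x_2 = 16.5, y_2 = 17.5, z_2 = 10, r_2 = 2.5, x_3 = 16.5, y_3 = 0.5, z_3 = 13.5, d_3 = 4, h_3 = 6.5, x_4 = 9, y_4 = 7, z_4 = 6.5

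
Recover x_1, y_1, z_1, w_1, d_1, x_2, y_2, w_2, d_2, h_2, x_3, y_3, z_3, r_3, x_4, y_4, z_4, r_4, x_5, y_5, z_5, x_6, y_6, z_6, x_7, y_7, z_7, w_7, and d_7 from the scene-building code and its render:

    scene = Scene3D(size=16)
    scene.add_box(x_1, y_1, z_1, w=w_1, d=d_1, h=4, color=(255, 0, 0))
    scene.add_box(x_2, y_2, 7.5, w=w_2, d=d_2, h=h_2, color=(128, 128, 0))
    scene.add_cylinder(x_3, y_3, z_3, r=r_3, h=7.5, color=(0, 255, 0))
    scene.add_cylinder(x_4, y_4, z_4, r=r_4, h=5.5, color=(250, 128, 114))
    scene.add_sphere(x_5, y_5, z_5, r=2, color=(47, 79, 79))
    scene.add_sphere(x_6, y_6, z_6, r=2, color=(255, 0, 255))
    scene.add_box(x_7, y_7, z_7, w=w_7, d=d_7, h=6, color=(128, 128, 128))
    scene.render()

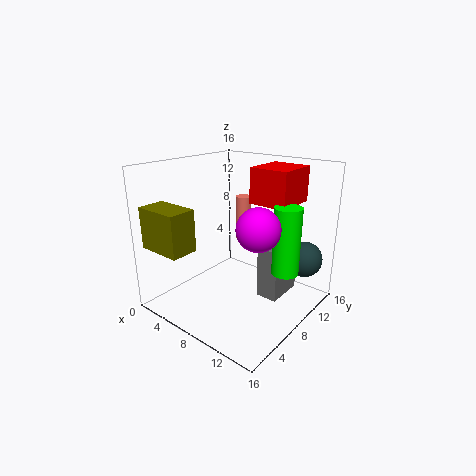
x_1 = 8; y_1 = 10; z_1 = 11.5; w_1 = 4.5; d_1 = 5; x_2 = 1; y_2 = 0.5; w_2 = 5; d_2 = 3; h_2 = 4.5; x_3 = 13; y_3 = 10; z_3 = 4.5; r_3 = 1.5; x_4 = 4.5; y_4 = 13.5; z_4 = 5.5; r_4 = 1; x_5 = 14; y_5 = 12.5; z_5 = 5.5; x_6 = 13.5; y_6 = 4; z_6 = 11.5; x_7 = 10; y_7 = 9; z_7 = 1; w_7 = 2.5; d_7 = 4.5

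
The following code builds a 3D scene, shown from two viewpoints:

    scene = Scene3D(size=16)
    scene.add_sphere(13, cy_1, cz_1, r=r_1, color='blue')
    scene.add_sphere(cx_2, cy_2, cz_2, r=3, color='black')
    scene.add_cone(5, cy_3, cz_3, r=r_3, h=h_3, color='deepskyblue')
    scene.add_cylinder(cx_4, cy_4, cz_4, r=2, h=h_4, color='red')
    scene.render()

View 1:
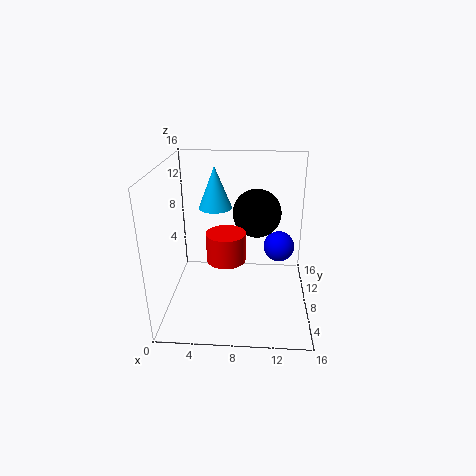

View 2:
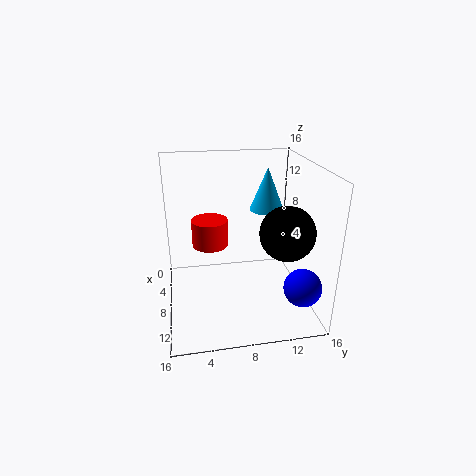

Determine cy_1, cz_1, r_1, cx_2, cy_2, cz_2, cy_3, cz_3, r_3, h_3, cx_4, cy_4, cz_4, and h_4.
cy_1 = 14
cz_1 = 4
r_1 = 2
cx_2 = 10
cy_2 = 13
cz_2 = 9
cy_3 = 12
cz_3 = 10
r_3 = 2
h_3 = 5
cx_4 = 7
cy_4 = 5
cz_4 = 7
h_4 = 3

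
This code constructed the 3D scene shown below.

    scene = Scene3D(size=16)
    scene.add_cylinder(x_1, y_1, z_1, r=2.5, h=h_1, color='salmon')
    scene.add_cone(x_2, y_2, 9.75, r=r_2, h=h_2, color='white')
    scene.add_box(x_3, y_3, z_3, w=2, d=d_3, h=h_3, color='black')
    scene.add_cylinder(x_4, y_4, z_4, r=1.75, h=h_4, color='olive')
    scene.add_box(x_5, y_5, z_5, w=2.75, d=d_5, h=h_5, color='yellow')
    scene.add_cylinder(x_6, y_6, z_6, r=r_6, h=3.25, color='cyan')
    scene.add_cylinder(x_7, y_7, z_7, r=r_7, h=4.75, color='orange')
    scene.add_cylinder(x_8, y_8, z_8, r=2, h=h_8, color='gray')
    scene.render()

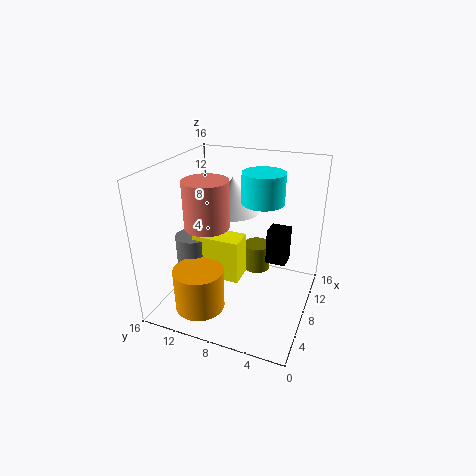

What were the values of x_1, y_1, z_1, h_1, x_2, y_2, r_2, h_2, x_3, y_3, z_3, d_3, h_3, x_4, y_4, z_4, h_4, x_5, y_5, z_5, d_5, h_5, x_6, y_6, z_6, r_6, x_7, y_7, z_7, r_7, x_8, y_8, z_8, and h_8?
x_1 = 7, y_1 = 11.25, z_1 = 9.25, h_1 = 5.25, x_2 = 11.25, y_2 = 10, r_2 = 3.25, h_2 = 4, x_3 = 5.5, y_3 = 2, z_3 = 7.25, d_3 = 2, h_3 = 3.5, x_4 = 14, y_4 = 7.75, z_4 = 0.75, h_4 = 3.5, x_5 = 6.5, y_5 = 7.5, z_5 = 3, d_5 = 5.5, h_5 = 5, x_6 = 8.75, y_6 = 5.5, z_6 = 12.25, r_6 = 2.25, x_7 = 4, y_7 = 11, z_7 = 0.75, r_7 = 2.75, x_8 = 7.5, y_8 = 13.5, z_8 = 3.75, h_8 = 3.75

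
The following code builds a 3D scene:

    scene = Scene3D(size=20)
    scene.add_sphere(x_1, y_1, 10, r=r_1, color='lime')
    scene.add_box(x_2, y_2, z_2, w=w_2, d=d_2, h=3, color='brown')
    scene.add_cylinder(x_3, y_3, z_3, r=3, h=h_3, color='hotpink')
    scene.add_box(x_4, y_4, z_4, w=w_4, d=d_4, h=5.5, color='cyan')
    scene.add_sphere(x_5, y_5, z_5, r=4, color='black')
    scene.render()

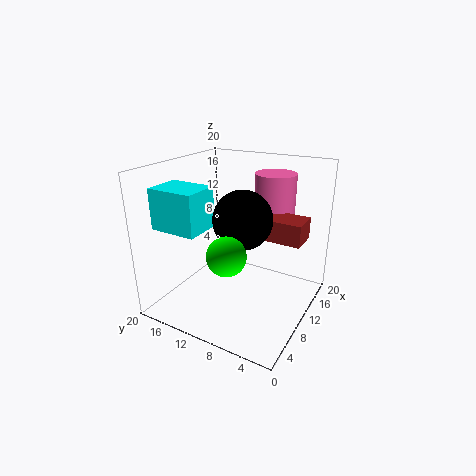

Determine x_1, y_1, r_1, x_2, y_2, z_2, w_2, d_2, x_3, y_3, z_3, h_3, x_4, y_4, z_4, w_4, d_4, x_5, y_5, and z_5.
x_1 = 4.5, y_1 = 8.5, r_1 = 2.5, x_2 = 11, y_2 = 1.5, z_2 = 10, w_2 = 4, d_2 = 5.5, x_3 = 16.5, y_3 = 7.5, z_3 = 10.5, h_3 = 7.5, x_4 = 3, y_4 = 12.5, z_4 = 12, w_4 = 5, d_4 = 6.5, x_5 = 9.5, y_5 = 9, z_5 = 13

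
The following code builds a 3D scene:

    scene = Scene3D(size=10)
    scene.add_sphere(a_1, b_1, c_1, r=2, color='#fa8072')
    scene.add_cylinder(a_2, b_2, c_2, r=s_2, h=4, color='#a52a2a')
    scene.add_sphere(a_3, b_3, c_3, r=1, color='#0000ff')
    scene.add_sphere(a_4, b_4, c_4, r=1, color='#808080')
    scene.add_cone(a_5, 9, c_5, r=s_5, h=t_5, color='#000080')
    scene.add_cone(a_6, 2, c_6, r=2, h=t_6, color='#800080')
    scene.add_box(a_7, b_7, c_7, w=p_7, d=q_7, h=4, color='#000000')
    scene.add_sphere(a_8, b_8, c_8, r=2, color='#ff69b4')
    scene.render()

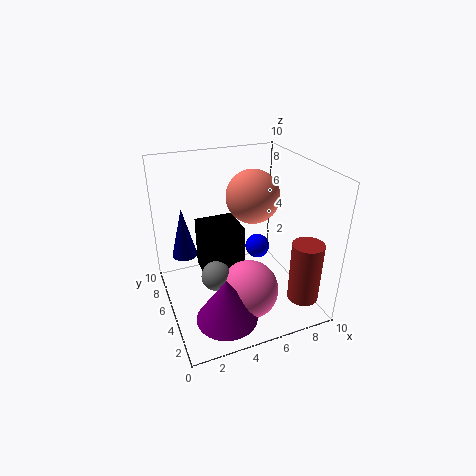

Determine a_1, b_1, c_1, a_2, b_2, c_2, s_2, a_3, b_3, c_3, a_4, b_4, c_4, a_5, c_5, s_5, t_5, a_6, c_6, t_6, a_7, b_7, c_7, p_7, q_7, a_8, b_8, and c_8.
a_1 = 7, b_1 = 7, c_1 = 7, a_2 = 8, b_2 = 1, c_2 = 2, s_2 = 1, a_3 = 8, b_3 = 8, c_3 = 2, a_4 = 3, b_4 = 4, c_4 = 3, a_5 = 2, c_5 = 2, s_5 = 1, t_5 = 4, a_6 = 3, c_6 = 1, t_6 = 3, a_7 = 3, b_7 = 6, c_7 = 1, p_7 = 3, q_7 = 3, a_8 = 5, b_8 = 3, c_8 = 2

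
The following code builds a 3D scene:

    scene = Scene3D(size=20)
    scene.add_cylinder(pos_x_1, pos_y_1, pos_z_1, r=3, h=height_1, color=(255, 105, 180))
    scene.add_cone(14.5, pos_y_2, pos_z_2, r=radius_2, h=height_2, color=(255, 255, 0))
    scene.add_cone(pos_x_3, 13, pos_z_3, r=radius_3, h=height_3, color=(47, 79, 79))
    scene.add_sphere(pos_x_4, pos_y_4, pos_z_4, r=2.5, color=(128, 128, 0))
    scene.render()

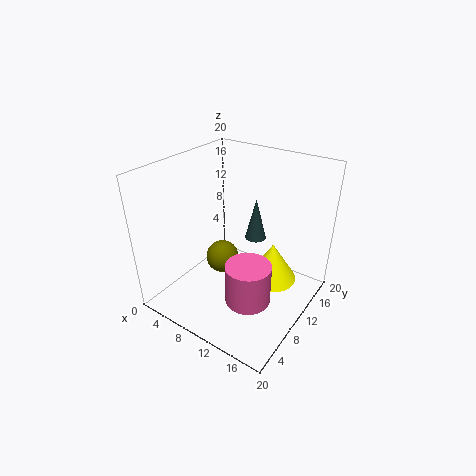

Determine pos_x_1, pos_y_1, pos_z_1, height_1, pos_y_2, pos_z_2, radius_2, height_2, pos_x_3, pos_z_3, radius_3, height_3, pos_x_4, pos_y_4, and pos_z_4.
pos_x_1 = 14, pos_y_1 = 6.5, pos_z_1 = 3.5, height_1 = 5.5, pos_y_2 = 12, pos_z_2 = 4, radius_2 = 3.5, height_2 = 5.5, pos_x_3 = 11, pos_z_3 = 9, radius_3 = 1.5, height_3 = 6, pos_x_4 = 6, pos_y_4 = 11.5, pos_z_4 = 4.5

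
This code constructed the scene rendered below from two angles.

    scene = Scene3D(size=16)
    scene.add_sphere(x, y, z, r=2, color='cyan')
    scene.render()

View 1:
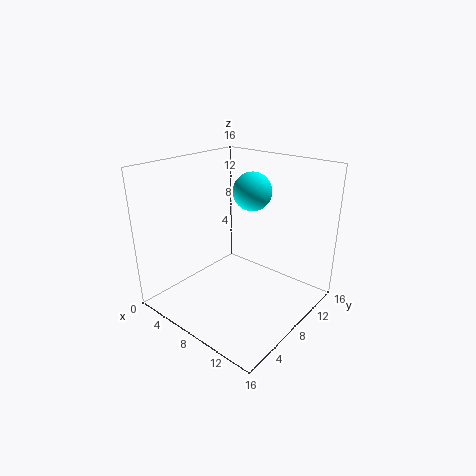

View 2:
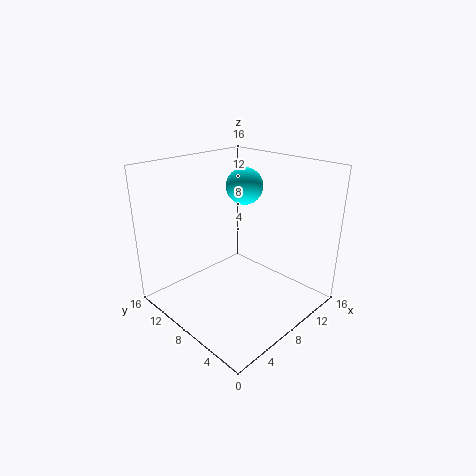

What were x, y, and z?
x = 9.5, y = 8.5, z = 13.5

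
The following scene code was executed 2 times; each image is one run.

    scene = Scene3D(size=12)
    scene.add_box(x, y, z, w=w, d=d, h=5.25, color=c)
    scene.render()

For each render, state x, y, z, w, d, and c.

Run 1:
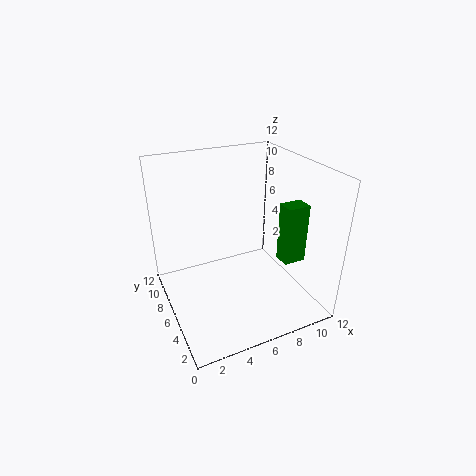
x = 9.75; y = 4.25; z = 3.25; w = 2; d = 1.5; c = 'green'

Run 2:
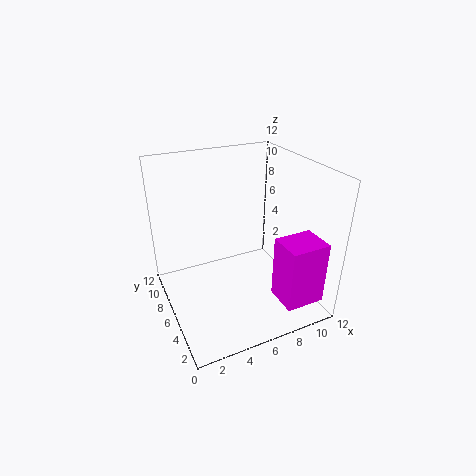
x = 8; y = 0.75; z = 1.5; w = 3.25; d = 2.75; c = 'magenta'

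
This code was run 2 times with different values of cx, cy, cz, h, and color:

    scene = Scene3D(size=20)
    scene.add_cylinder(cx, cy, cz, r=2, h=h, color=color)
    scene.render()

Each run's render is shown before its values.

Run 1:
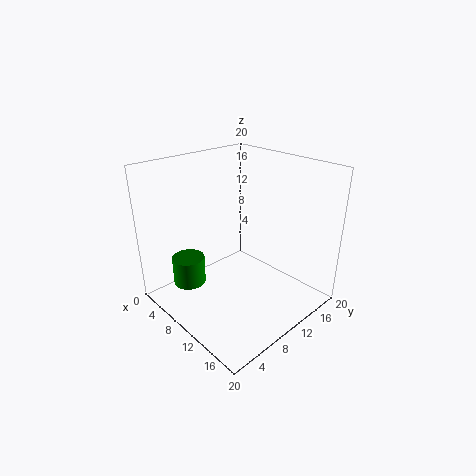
cx = 9.5, cy = 2, cz = 6.5, h = 3.5, color = 'green'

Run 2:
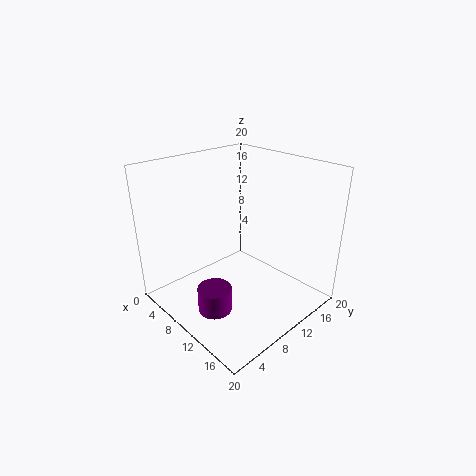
cx = 14.5, cy = 2, cz = 5, h = 3, color = 'purple'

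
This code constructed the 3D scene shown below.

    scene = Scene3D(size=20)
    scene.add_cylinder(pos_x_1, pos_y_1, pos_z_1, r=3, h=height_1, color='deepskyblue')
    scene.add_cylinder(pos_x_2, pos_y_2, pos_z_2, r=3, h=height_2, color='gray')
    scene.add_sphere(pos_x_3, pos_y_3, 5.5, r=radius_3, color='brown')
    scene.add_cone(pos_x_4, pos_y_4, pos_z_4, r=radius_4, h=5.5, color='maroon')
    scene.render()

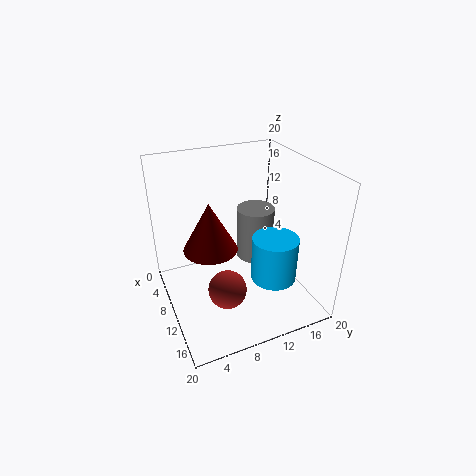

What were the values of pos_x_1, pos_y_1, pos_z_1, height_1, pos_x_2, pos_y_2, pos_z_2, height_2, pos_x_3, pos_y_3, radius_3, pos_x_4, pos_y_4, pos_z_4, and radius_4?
pos_x_1 = 15
pos_y_1 = 13
pos_z_1 = 6
height_1 = 6
pos_x_2 = 4.5
pos_y_2 = 15.5
pos_z_2 = 2.5
height_2 = 8.5
pos_x_3 = 14.5
pos_y_3 = 6.5
radius_3 = 2.5
pos_x_4 = 16
pos_y_4 = 4
pos_z_4 = 13.5
radius_4 = 3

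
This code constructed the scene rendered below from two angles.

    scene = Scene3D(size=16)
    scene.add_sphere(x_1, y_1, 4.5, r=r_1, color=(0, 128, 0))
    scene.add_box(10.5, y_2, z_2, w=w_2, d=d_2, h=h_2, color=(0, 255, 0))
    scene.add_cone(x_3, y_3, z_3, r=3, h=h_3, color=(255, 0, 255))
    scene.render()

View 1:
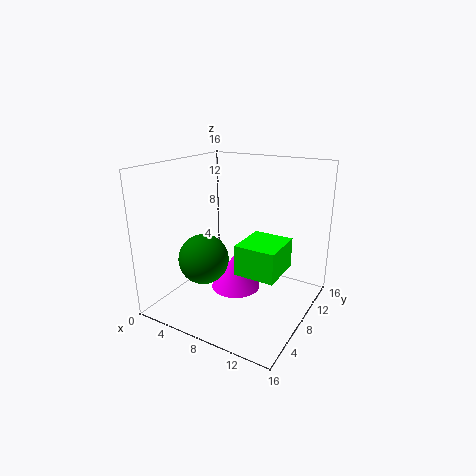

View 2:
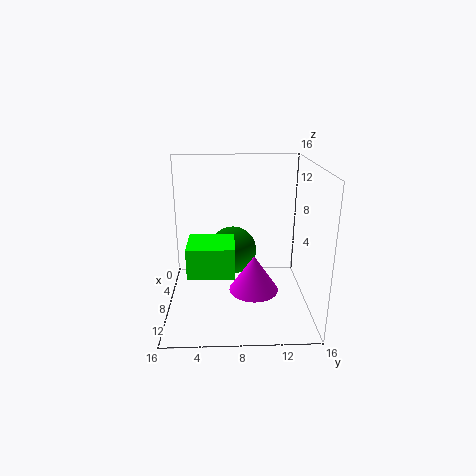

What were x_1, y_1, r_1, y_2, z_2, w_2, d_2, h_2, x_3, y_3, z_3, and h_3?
x_1 = 3.5
y_1 = 7.5
r_1 = 3
y_2 = 3
z_2 = 6.5
w_2 = 4
d_2 = 4.5
h_2 = 3
x_3 = 6.5
y_3 = 10
z_3 = 0.5
h_3 = 4.5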